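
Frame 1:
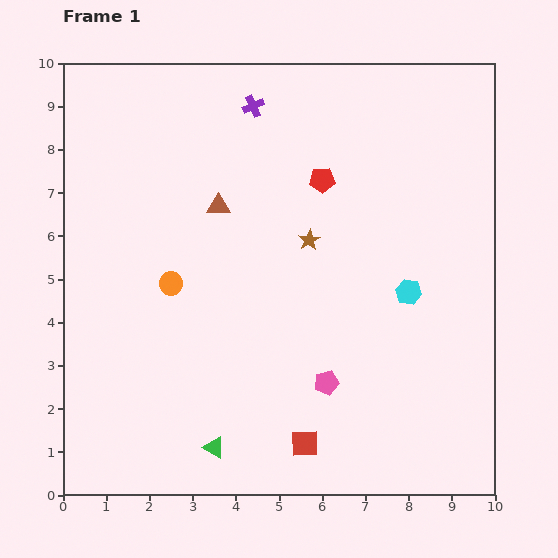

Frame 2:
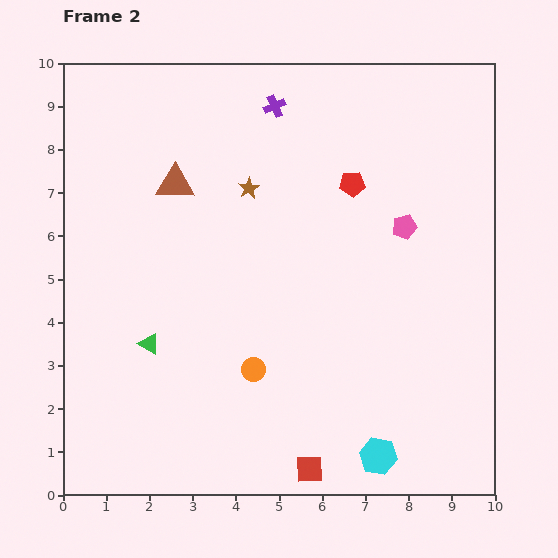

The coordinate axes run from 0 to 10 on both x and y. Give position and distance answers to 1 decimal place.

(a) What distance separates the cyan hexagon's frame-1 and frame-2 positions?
3.9

The cyan hexagon moved from (8.0, 4.7) to (7.3, 0.9), a distance of √(0.7² + 3.8²) ≈ 3.9.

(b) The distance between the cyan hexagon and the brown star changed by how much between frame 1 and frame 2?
+4.3

Distance in frame 1: 2.6. Distance in frame 2: 6.9.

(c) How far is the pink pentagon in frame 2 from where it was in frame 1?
4.0

The pink pentagon moved from (6.1, 2.6) to (7.9, 6.2), a distance of √(1.8² + 3.6²) ≈ 4.0.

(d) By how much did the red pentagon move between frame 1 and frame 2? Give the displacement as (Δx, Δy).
(0.7, -0.1)

The red pentagon was at (6.0, 7.3) in frame 1 and (6.7, 7.2) in frame 2.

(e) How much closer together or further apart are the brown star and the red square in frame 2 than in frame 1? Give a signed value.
+1.9

Distance in frame 1: 4.7. Distance in frame 2: 6.6.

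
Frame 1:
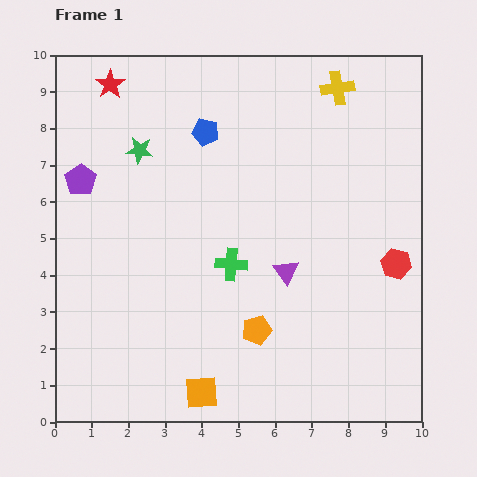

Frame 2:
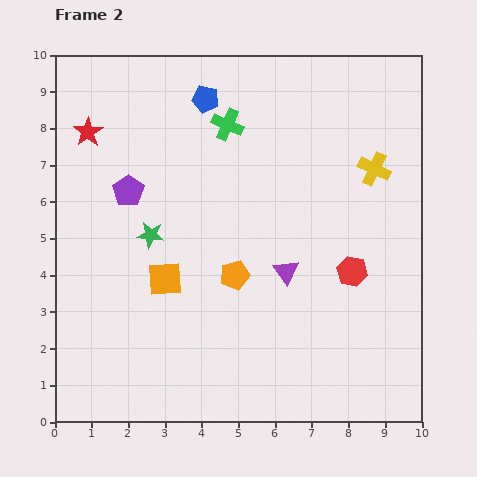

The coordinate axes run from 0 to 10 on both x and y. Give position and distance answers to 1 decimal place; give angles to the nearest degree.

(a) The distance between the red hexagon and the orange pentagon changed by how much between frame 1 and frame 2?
-1.0

Distance in frame 1: 4.2. Distance in frame 2: 3.2.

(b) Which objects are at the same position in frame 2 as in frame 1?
the purple triangle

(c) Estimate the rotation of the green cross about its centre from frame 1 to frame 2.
20° clockwise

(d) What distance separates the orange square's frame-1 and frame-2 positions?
3.3

The orange square moved from (4.0, 0.8) to (3.0, 3.9), a distance of √(1.0² + 3.1²) ≈ 3.3.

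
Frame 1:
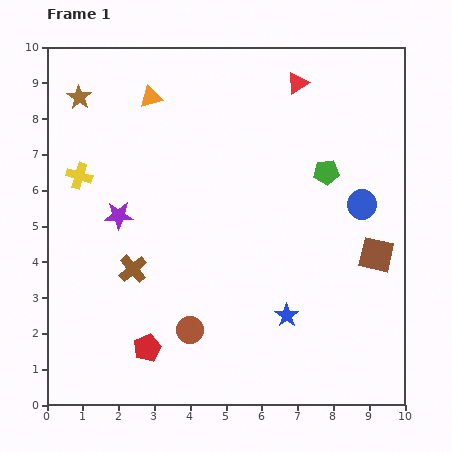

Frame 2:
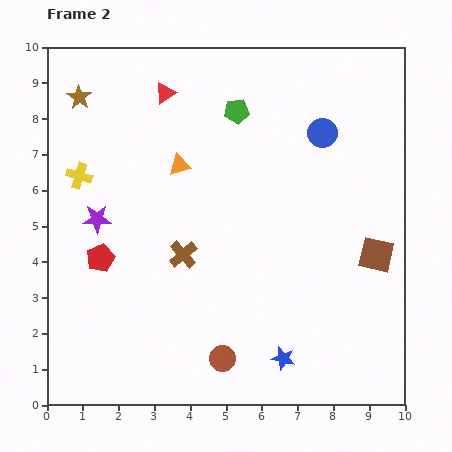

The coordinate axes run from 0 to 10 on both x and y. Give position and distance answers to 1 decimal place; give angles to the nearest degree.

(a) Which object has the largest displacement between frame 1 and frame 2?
the red triangle

(moved 3.7; next 3.0)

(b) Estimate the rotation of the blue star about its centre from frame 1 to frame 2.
23° counter-clockwise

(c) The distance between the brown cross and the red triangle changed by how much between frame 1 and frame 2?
-2.4

Distance in frame 1: 6.9. Distance in frame 2: 4.5.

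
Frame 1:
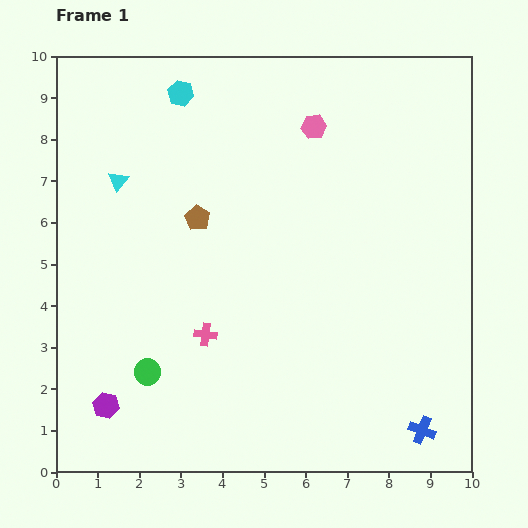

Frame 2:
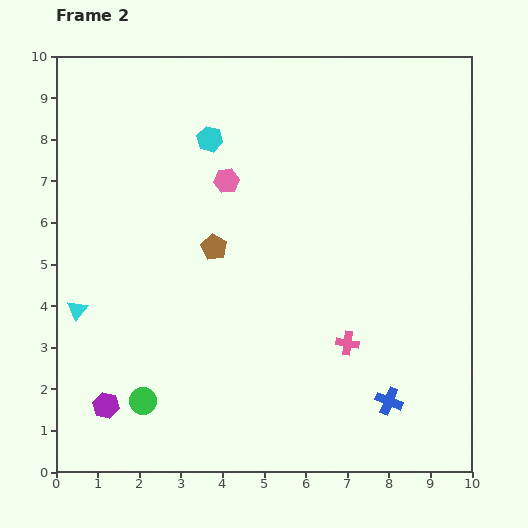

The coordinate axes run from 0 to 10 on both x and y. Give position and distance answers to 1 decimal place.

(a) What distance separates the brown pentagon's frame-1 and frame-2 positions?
0.8

The brown pentagon moved from (3.4, 6.1) to (3.8, 5.4), a distance of √(0.4² + 0.7²) ≈ 0.8.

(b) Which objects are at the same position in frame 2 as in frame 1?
the purple hexagon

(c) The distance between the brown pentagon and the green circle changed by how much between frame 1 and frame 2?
+0.2

Distance in frame 1: 3.9. Distance in frame 2: 4.1.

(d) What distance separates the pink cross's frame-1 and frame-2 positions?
3.4

The pink cross moved from (3.6, 3.3) to (7.0, 3.1), a distance of √(3.4² + 0.2²) ≈ 3.4.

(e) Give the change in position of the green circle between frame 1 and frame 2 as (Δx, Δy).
(-0.1, -0.7)

The green circle was at (2.2, 2.4) in frame 1 and (2.1, 1.7) in frame 2.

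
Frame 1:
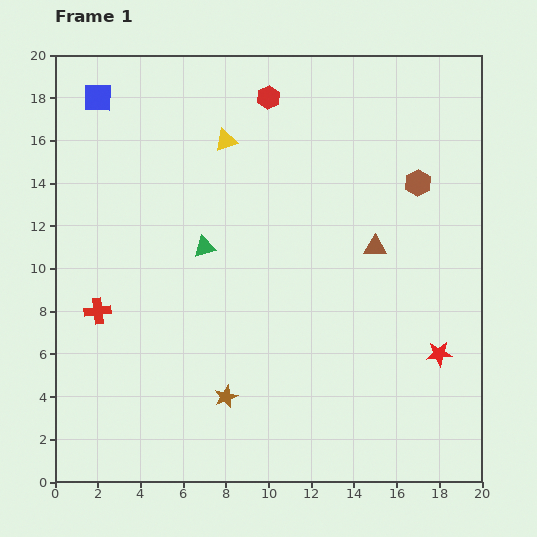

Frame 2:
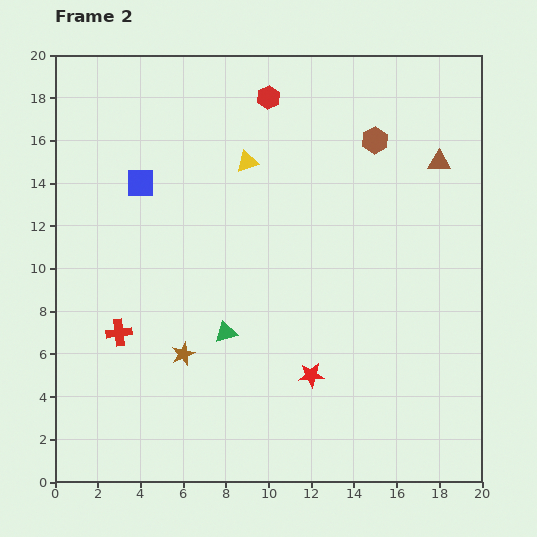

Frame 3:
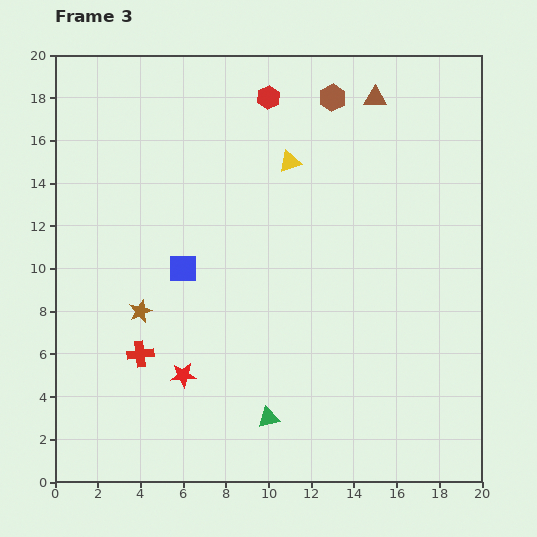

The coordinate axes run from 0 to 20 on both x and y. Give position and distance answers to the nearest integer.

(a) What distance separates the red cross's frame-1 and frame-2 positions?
1

The red cross moved from (2, 8) to (3, 7), a distance of √(1² + 1²) ≈ 1.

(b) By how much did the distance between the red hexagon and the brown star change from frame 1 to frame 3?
-2

Distance in frame 1: 14. Distance in frame 3: 12.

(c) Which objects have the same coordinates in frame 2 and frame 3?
the red hexagon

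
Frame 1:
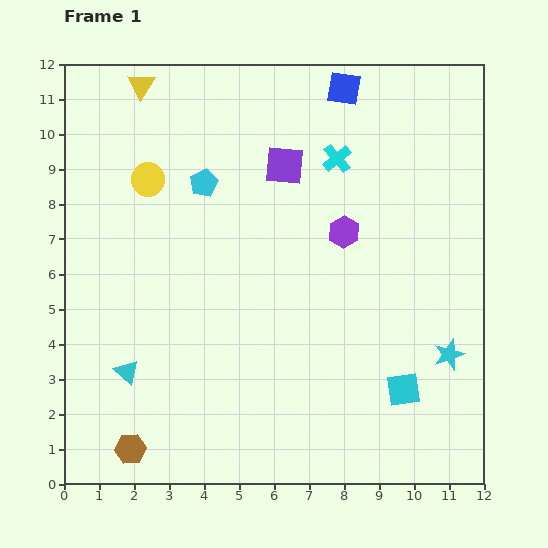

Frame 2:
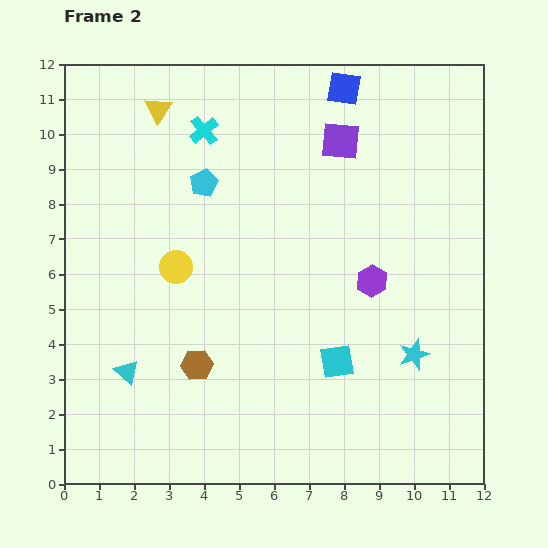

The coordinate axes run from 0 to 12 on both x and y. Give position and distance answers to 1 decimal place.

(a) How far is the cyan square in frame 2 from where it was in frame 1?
2.1

The cyan square moved from (9.7, 2.7) to (7.8, 3.5), a distance of √(1.9² + 0.8²) ≈ 2.1.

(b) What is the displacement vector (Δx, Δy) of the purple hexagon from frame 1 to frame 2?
(0.8, -1.4)

The purple hexagon was at (8.0, 7.2) in frame 1 and (8.8, 5.8) in frame 2.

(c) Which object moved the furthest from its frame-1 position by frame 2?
the cyan cross

(moved 3.9; next 3.1)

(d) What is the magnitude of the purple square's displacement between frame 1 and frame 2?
1.7

The purple square moved from (6.3, 9.1) to (7.9, 9.8), a distance of √(1.6² + 0.7²) ≈ 1.7.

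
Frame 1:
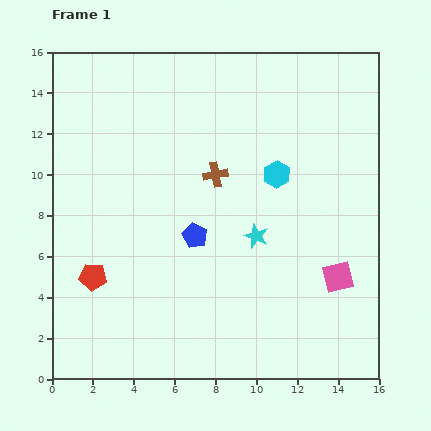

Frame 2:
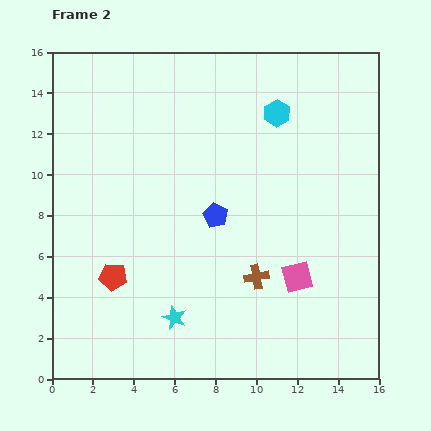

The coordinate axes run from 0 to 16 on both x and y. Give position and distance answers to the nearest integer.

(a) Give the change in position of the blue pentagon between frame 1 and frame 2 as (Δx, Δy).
(1, 1)

The blue pentagon was at (7, 7) in frame 1 and (8, 8) in frame 2.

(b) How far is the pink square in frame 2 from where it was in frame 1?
2

The pink square moved from (14, 5) to (12, 5), a distance of √(2² + 0²) ≈ 2.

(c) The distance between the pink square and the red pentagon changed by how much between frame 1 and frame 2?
-3

Distance in frame 1: 12. Distance in frame 2: 9.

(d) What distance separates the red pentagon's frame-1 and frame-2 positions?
1

The red pentagon moved from (2, 5) to (3, 5), a distance of √(1² + 0²) ≈ 1.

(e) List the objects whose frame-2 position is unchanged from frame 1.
none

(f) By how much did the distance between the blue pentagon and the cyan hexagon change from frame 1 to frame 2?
+1

Distance in frame 1: 5. Distance in frame 2: 6.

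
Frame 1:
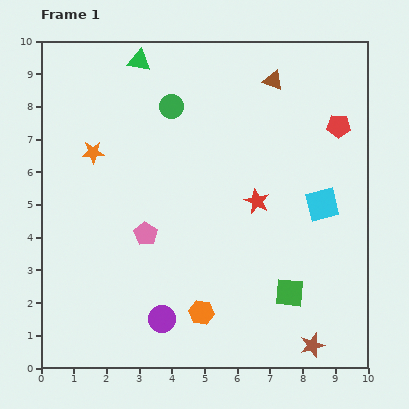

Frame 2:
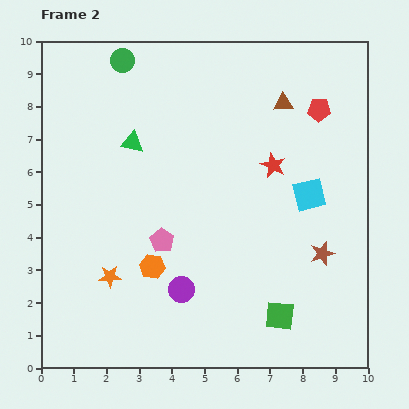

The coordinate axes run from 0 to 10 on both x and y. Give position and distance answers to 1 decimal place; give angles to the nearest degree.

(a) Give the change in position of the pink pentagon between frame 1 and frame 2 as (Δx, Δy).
(0.5, -0.2)

The pink pentagon was at (3.2, 4.1) in frame 1 and (3.7, 3.9) in frame 2.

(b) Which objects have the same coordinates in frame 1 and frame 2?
none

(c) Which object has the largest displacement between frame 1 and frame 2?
the orange star

(moved 3.8; next 2.8)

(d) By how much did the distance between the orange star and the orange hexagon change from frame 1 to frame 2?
-4.6

Distance in frame 1: 5.9. Distance in frame 2: 1.3.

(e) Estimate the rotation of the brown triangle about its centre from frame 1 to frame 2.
26° counter-clockwise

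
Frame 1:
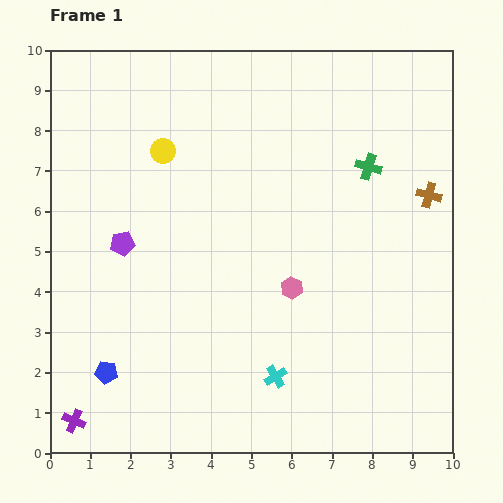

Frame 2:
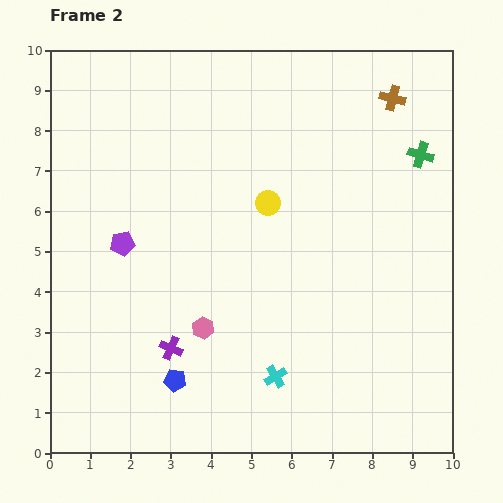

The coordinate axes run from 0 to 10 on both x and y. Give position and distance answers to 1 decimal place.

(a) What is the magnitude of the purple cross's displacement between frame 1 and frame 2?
3.0

The purple cross moved from (0.6, 0.8) to (3.0, 2.6), a distance of √(2.4² + 1.8²) ≈ 3.0.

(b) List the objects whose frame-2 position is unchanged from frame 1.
the purple pentagon, the cyan cross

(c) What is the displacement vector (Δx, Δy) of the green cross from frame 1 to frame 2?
(1.3, 0.3)

The green cross was at (7.9, 7.1) in frame 1 and (9.2, 7.4) in frame 2.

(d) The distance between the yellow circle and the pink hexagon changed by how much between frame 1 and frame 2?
-1.2

Distance in frame 1: 4.7. Distance in frame 2: 3.5.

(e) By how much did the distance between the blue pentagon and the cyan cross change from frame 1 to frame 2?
-1.7

Distance in frame 1: 4.2. Distance in frame 2: 2.5.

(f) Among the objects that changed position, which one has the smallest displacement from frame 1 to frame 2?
the green cross

(moved 1.3)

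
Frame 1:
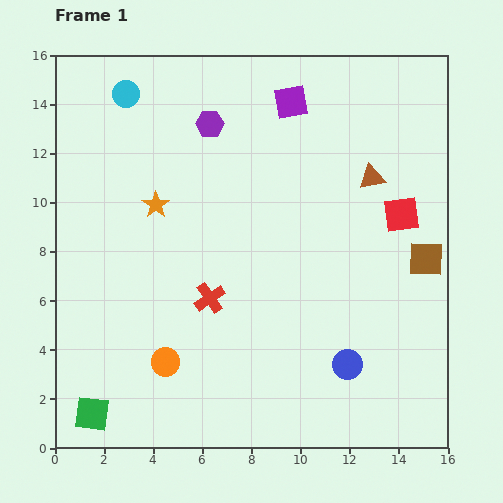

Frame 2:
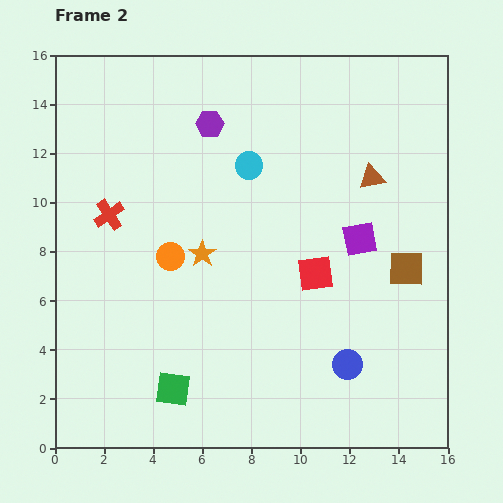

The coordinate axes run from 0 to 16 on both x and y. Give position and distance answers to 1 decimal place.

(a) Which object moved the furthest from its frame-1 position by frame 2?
the purple square

(moved 6.3; next 5.8)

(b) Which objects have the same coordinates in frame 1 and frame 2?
the purple hexagon, the brown triangle, the blue circle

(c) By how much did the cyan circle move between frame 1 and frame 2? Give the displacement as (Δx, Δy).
(5.0, -2.9)

The cyan circle was at (2.9, 14.4) in frame 1 and (7.9, 11.5) in frame 2.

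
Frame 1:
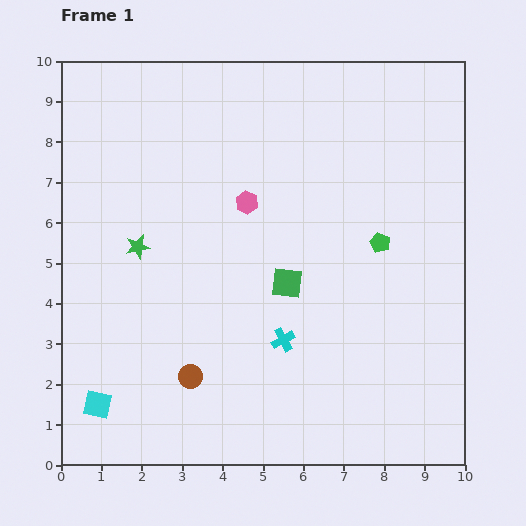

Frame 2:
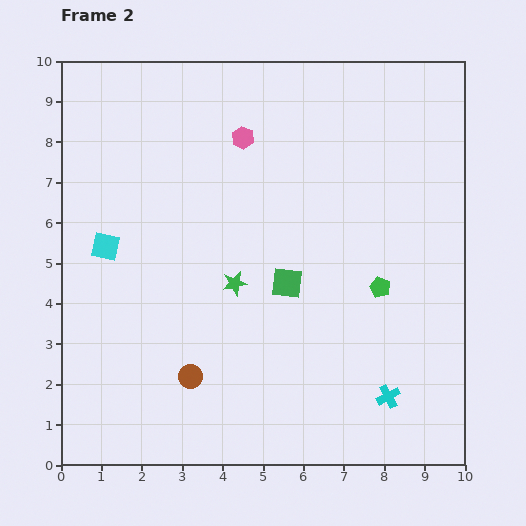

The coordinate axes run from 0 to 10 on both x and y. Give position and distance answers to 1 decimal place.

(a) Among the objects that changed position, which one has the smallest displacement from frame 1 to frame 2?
the green pentagon

(moved 1.1)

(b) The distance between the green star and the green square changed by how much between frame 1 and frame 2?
-2.5

Distance in frame 1: 3.8. Distance in frame 2: 1.3.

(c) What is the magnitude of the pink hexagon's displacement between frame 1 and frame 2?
1.6

The pink hexagon moved from (4.6, 6.5) to (4.5, 8.1), a distance of √(0.1² + 1.6²) ≈ 1.6.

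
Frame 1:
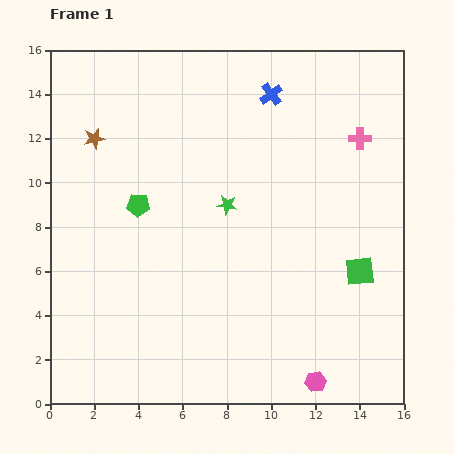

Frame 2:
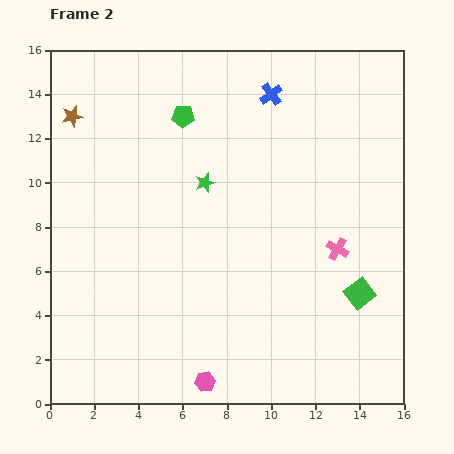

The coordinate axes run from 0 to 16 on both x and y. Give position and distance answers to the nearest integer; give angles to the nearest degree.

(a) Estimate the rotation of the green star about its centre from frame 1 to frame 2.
26° counter-clockwise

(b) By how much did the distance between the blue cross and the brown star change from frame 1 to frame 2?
+1

Distance in frame 1: 8. Distance in frame 2: 9.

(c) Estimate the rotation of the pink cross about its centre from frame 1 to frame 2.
30° clockwise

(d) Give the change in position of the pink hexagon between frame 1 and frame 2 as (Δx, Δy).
(-5, 0)

The pink hexagon was at (12, 1) in frame 1 and (7, 1) in frame 2.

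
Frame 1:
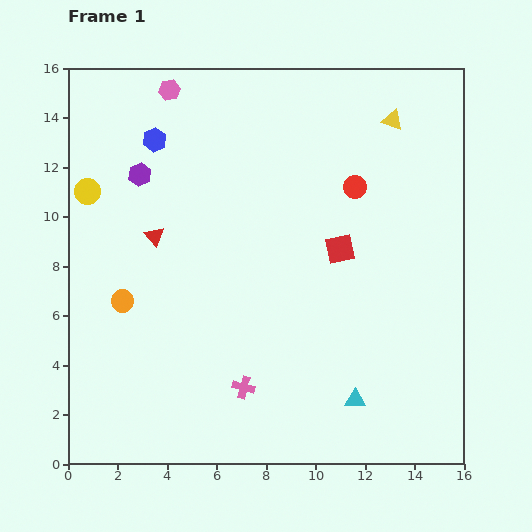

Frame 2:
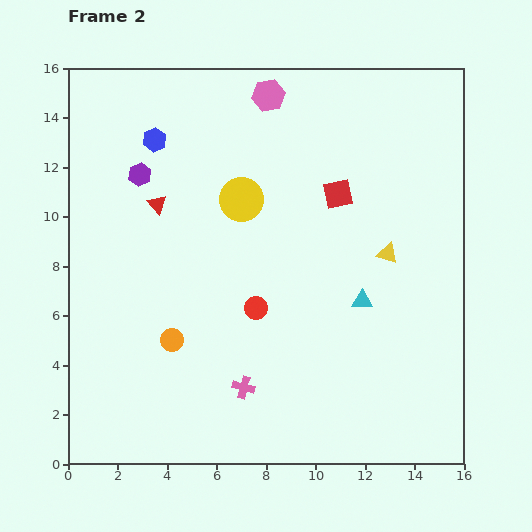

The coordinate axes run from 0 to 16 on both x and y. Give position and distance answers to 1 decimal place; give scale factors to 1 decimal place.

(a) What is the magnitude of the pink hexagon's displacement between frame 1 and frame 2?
4.0

The pink hexagon moved from (4.1, 15.1) to (8.1, 14.9), a distance of √(4.0² + 0.2²) ≈ 4.0.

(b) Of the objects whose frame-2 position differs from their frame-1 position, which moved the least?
the red triangle

(moved 1.3)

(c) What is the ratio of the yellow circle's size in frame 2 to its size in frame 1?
1.7×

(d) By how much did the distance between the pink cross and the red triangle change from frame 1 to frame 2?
+1.1

Distance in frame 1: 7.1. Distance in frame 2: 8.2.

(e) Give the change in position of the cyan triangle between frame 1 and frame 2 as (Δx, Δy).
(0.3, 4.0)

The cyan triangle was at (11.6, 2.6) in frame 1 and (11.9, 6.6) in frame 2.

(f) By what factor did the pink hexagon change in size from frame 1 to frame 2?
1.6×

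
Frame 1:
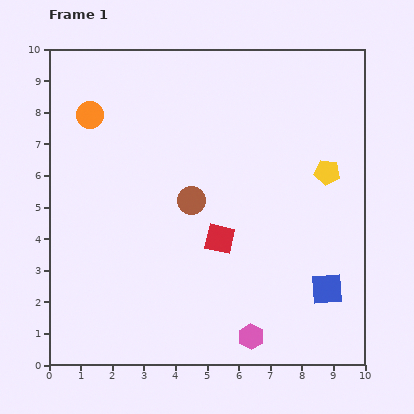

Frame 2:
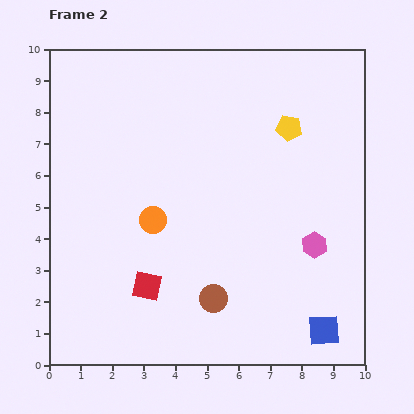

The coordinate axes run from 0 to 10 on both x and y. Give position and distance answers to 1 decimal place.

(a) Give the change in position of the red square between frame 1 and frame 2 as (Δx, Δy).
(-2.3, -1.5)

The red square was at (5.4, 4.0) in frame 1 and (3.1, 2.5) in frame 2.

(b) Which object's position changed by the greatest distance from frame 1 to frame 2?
the orange circle

(moved 3.9; next 3.5)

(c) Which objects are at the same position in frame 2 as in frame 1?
none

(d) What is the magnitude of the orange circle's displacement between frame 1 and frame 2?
3.9

The orange circle moved from (1.3, 7.9) to (3.3, 4.6), a distance of √(2.0² + 3.3²) ≈ 3.9.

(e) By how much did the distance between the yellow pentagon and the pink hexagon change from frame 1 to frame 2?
-1.9

Distance in frame 1: 5.7. Distance in frame 2: 3.8.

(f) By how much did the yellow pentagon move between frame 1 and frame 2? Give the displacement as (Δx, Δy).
(-1.2, 1.4)

The yellow pentagon was at (8.8, 6.1) in frame 1 and (7.6, 7.5) in frame 2.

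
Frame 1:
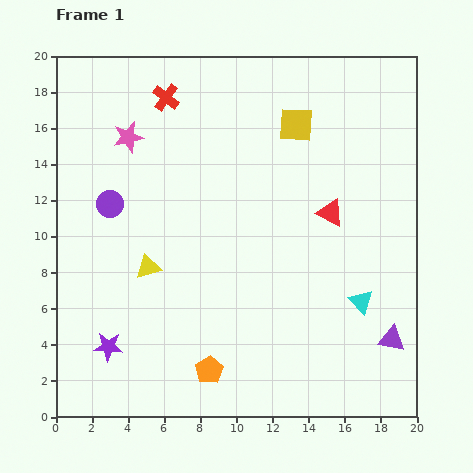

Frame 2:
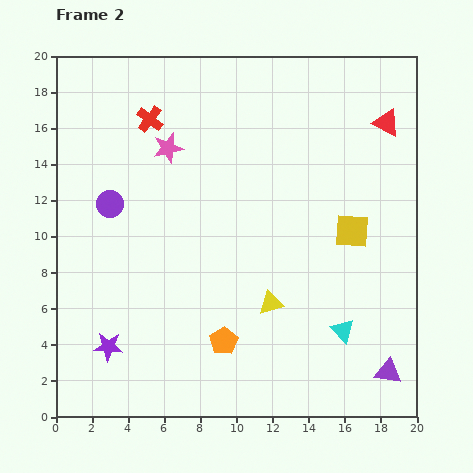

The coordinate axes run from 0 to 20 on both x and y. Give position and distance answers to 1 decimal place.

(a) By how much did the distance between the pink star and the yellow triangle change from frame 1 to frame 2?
+3.0

Distance in frame 1: 7.3. Distance in frame 2: 10.3.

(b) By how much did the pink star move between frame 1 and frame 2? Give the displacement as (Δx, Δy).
(2.2, -0.6)

The pink star was at (4.0, 15.5) in frame 1 and (6.2, 14.9) in frame 2.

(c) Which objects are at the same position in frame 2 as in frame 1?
the purple star, the purple circle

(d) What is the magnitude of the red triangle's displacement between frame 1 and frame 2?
5.9

The red triangle moved from (15.2, 11.3) to (18.3, 16.3), a distance of √(3.1² + 5.0²) ≈ 5.9.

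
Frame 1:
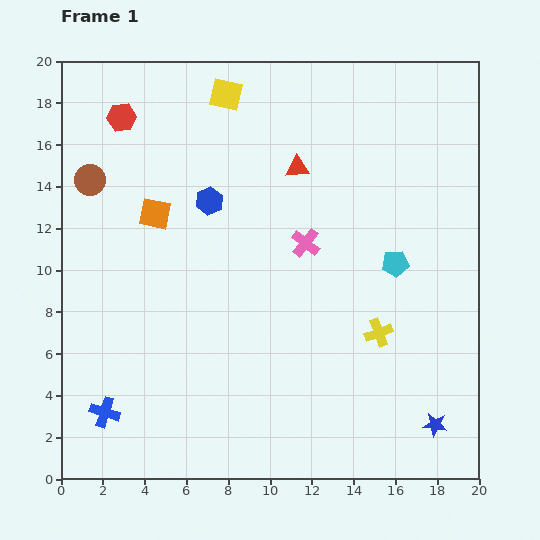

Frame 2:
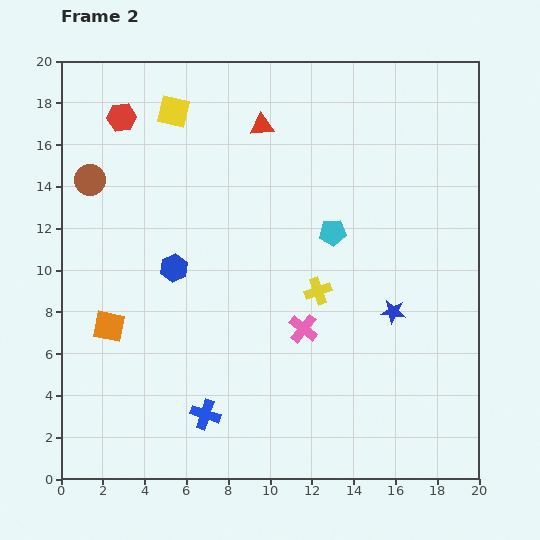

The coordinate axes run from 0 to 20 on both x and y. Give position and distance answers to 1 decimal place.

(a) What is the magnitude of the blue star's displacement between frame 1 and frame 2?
5.8

The blue star moved from (17.9, 2.6) to (15.9, 8.0), a distance of √(2.0² + 5.4²) ≈ 5.8.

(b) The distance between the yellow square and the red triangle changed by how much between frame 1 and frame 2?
-0.6

Distance in frame 1: 4.9. Distance in frame 2: 4.3.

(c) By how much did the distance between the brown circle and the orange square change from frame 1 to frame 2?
+3.6

Distance in frame 1: 3.5. Distance in frame 2: 7.1.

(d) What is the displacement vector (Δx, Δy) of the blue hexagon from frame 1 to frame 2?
(-1.7, -3.2)

The blue hexagon was at (7.1, 13.3) in frame 1 and (5.4, 10.1) in frame 2.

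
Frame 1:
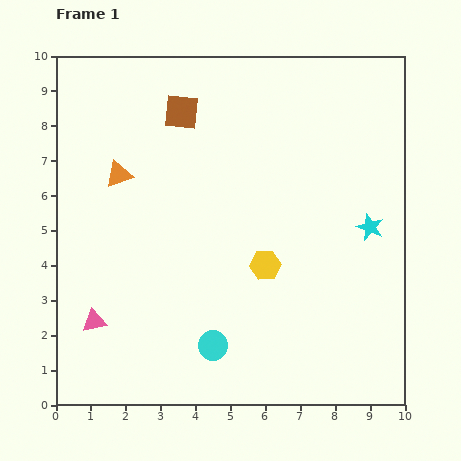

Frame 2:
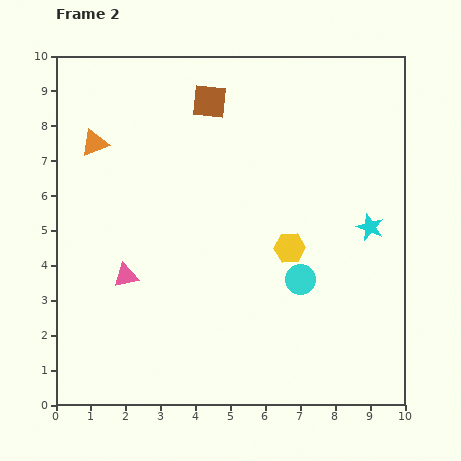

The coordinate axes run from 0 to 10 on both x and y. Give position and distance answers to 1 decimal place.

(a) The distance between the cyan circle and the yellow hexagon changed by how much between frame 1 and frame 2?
-1.8

Distance in frame 1: 2.7. Distance in frame 2: 0.9.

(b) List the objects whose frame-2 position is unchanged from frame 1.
the cyan star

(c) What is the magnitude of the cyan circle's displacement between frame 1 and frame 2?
3.1

The cyan circle moved from (4.5, 1.7) to (7.0, 3.6), a distance of √(2.5² + 1.9²) ≈ 3.1.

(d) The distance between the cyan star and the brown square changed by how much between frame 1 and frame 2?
-0.5

Distance in frame 1: 6.3. Distance in frame 2: 5.8.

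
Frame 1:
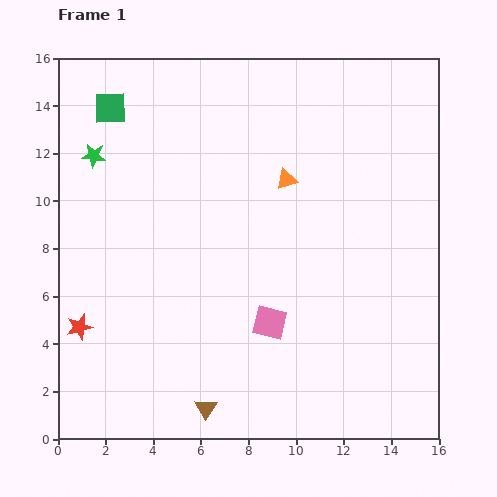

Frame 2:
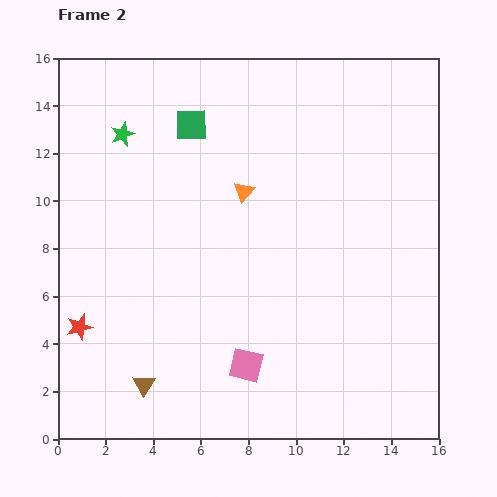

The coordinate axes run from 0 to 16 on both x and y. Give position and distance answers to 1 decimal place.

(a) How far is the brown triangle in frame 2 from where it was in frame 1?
2.8

The brown triangle moved from (6.2, 1.3) to (3.6, 2.3), a distance of √(2.6² + 1.0²) ≈ 2.8.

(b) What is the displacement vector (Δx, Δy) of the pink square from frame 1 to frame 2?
(-1.0, -1.8)

The pink square was at (8.9, 4.9) in frame 1 and (7.9, 3.1) in frame 2.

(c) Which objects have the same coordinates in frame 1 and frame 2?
the red star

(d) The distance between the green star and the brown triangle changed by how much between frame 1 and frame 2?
-1.1

Distance in frame 1: 11.6. Distance in frame 2: 10.5.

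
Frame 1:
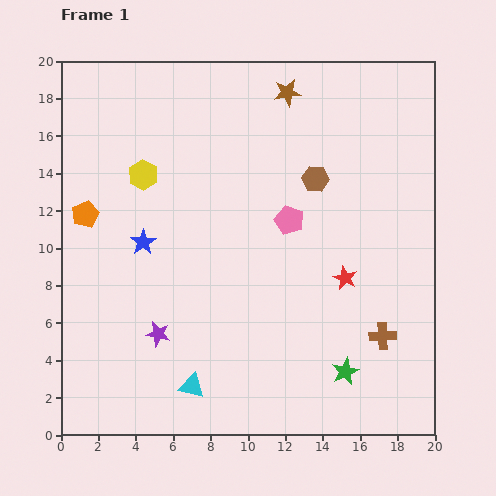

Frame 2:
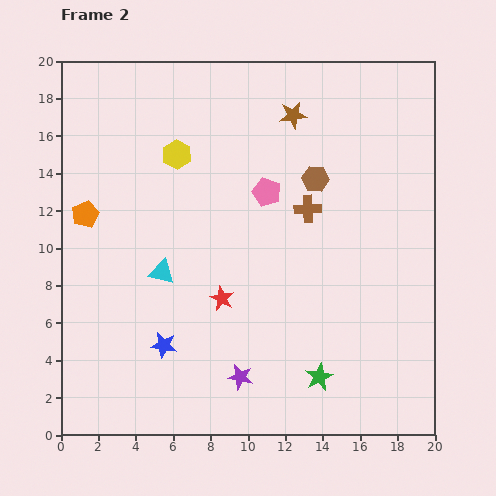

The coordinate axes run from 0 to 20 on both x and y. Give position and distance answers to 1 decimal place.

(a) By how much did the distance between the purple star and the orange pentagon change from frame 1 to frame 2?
+4.5

Distance in frame 1: 7.5. Distance in frame 2: 12.0.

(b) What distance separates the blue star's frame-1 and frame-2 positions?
5.6

The blue star moved from (4.4, 10.3) to (5.5, 4.8), a distance of √(1.1² + 5.5²) ≈ 5.6.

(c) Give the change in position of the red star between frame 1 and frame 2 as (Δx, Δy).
(-6.6, -1.1)

The red star was at (15.2, 8.4) in frame 1 and (8.6, 7.3) in frame 2.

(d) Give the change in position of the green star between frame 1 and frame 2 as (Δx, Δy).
(-1.4, -0.3)

The green star was at (15.2, 3.4) in frame 1 and (13.8, 3.1) in frame 2.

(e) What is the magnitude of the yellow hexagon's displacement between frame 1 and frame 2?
2.1

The yellow hexagon moved from (4.4, 13.9) to (6.2, 15.0), a distance of √(1.8² + 1.1²) ≈ 2.1.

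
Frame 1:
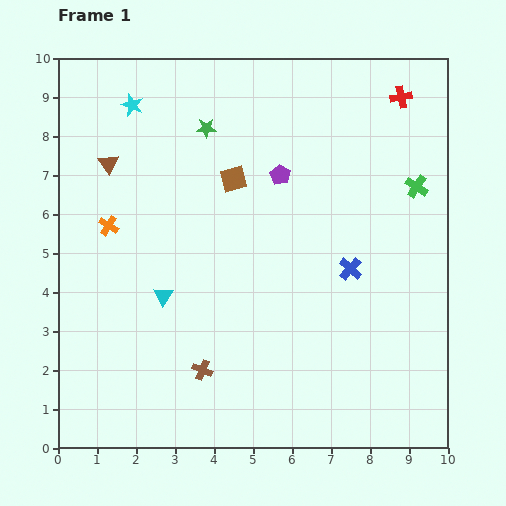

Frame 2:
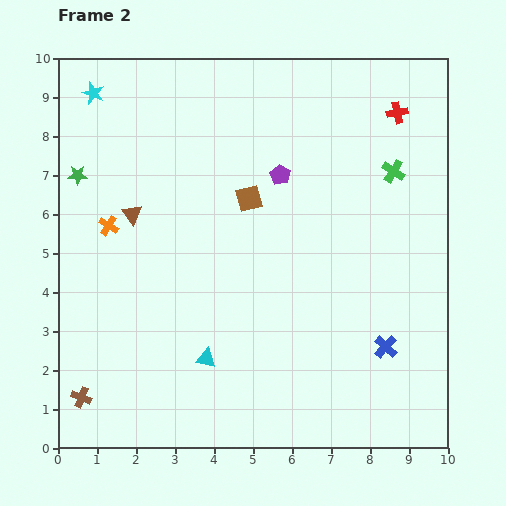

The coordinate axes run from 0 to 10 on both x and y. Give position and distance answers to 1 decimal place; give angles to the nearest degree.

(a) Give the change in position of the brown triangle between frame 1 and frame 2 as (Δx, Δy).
(0.6, -1.3)

The brown triangle was at (1.3, 7.3) in frame 1 and (1.9, 6.0) in frame 2.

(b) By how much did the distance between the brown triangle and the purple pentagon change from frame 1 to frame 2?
-0.5

Distance in frame 1: 4.4. Distance in frame 2: 3.9.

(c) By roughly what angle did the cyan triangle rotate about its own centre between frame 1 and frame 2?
53° counter-clockwise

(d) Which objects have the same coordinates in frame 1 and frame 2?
the purple pentagon, the orange cross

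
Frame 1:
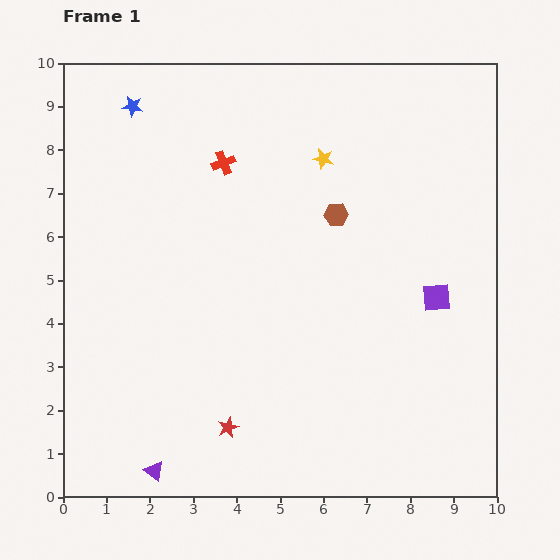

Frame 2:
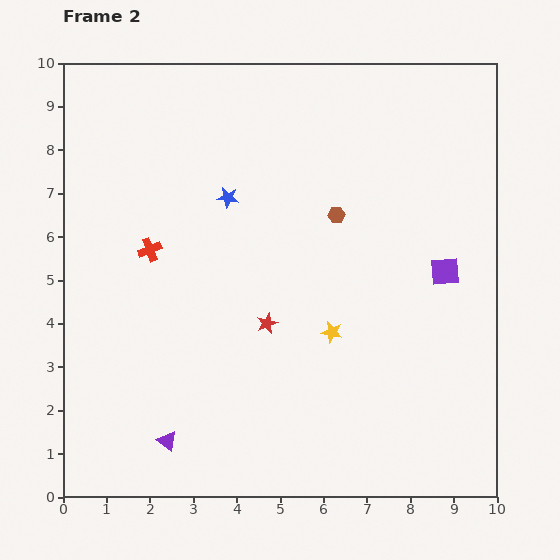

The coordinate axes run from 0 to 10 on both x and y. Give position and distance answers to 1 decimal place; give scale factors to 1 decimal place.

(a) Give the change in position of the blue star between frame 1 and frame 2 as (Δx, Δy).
(2.2, -2.1)

The blue star was at (1.6, 9.0) in frame 1 and (3.8, 6.9) in frame 2.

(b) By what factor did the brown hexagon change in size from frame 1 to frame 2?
0.7×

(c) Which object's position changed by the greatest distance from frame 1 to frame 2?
the yellow star

(moved 4.0; next 3.0)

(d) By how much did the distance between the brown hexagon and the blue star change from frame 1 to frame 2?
-2.8

Distance in frame 1: 5.3. Distance in frame 2: 2.5.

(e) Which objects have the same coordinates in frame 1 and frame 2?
the brown hexagon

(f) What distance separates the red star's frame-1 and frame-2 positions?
2.6

The red star moved from (3.8, 1.6) to (4.7, 4.0), a distance of √(0.9² + 2.4²) ≈ 2.6.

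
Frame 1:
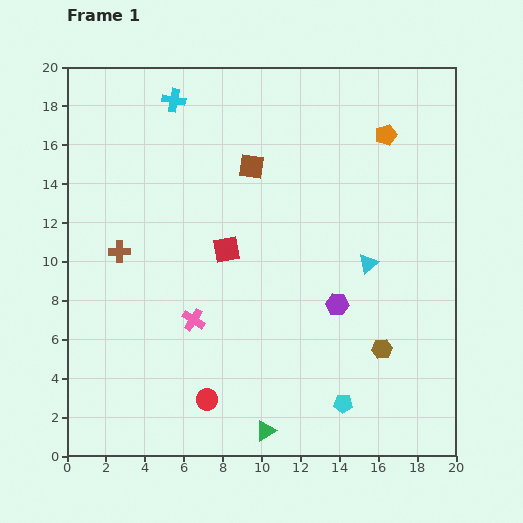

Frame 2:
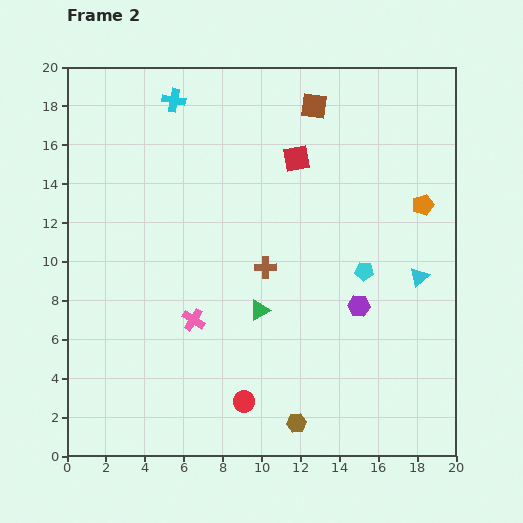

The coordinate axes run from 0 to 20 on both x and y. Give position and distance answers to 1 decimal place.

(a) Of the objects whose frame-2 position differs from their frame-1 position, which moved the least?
the purple hexagon

(moved 1.1)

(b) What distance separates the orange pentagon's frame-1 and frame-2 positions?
4.1

The orange pentagon moved from (16.4, 16.5) to (18.3, 12.9), a distance of √(1.9² + 3.6²) ≈ 4.1.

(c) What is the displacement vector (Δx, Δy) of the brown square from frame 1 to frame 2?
(3.2, 3.1)

The brown square was at (9.5, 14.9) in frame 1 and (12.7, 18.0) in frame 2.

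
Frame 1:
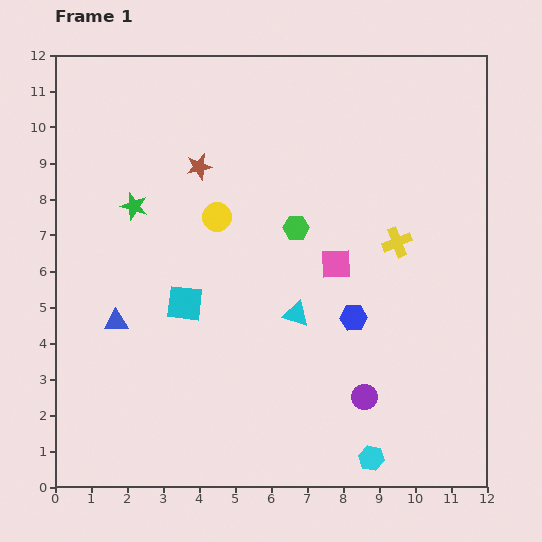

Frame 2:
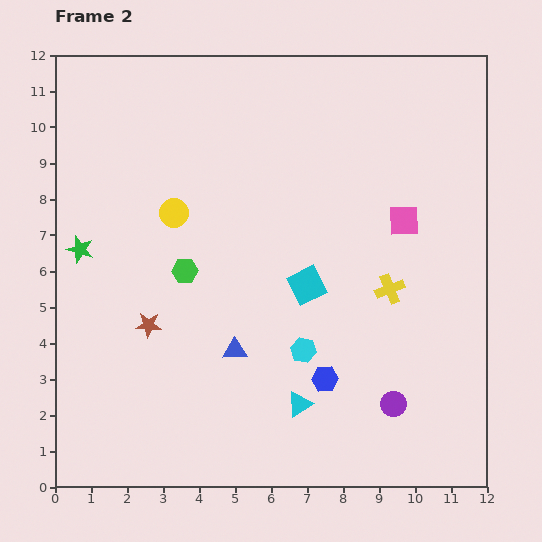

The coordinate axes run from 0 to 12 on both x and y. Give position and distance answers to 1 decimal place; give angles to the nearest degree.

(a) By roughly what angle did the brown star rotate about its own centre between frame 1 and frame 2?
16° clockwise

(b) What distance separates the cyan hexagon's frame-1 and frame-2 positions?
3.6

The cyan hexagon moved from (8.8, 0.8) to (6.9, 3.8), a distance of √(1.9² + 3.0²) ≈ 3.6.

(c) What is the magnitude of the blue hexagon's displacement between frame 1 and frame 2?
1.9

The blue hexagon moved from (8.3, 4.7) to (7.5, 3.0), a distance of √(0.8² + 1.7²) ≈ 1.9.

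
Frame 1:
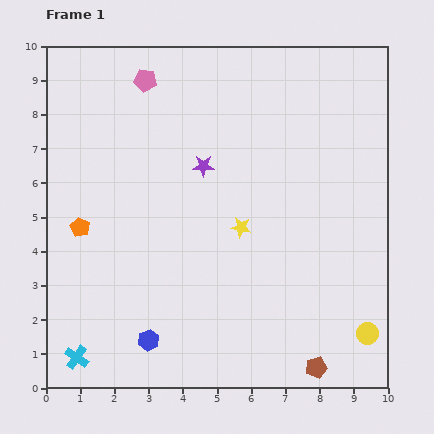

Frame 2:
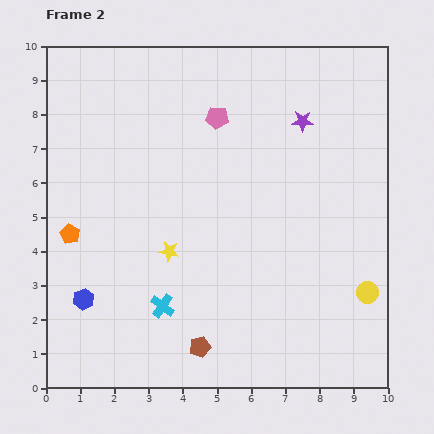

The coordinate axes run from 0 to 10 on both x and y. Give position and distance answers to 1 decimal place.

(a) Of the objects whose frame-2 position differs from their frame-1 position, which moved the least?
the orange pentagon

(moved 0.4)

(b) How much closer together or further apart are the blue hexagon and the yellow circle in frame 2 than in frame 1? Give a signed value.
+1.9

Distance in frame 1: 6.4. Distance in frame 2: 8.3.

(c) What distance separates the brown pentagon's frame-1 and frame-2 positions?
3.5

The brown pentagon moved from (7.9, 0.6) to (4.5, 1.2), a distance of √(3.4² + 0.6²) ≈ 3.5.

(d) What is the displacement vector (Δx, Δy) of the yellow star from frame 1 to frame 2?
(-2.1, -0.7)

The yellow star was at (5.7, 4.7) in frame 1 and (3.6, 4.0) in frame 2.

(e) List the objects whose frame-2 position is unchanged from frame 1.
none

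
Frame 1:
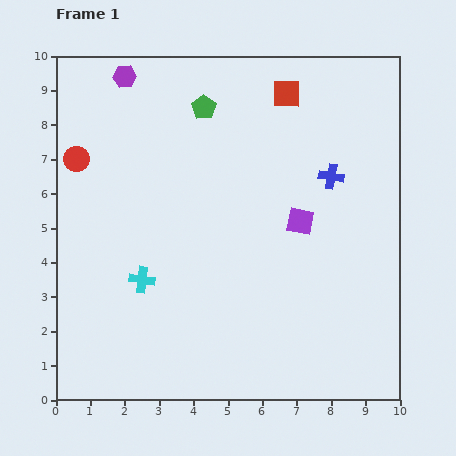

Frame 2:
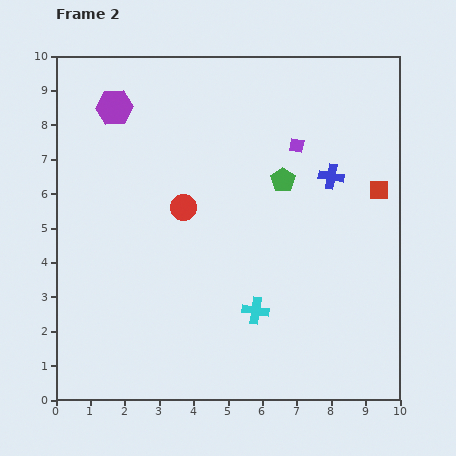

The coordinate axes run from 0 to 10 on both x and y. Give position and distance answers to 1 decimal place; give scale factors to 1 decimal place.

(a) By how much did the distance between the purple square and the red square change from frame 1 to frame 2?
-1.0

Distance in frame 1: 3.7. Distance in frame 2: 2.7.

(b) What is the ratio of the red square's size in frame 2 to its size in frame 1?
0.7×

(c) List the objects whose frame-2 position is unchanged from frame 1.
the blue cross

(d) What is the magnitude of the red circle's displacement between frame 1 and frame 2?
3.4

The red circle moved from (0.6, 7.0) to (3.7, 5.6), a distance of √(3.1² + 1.4²) ≈ 3.4.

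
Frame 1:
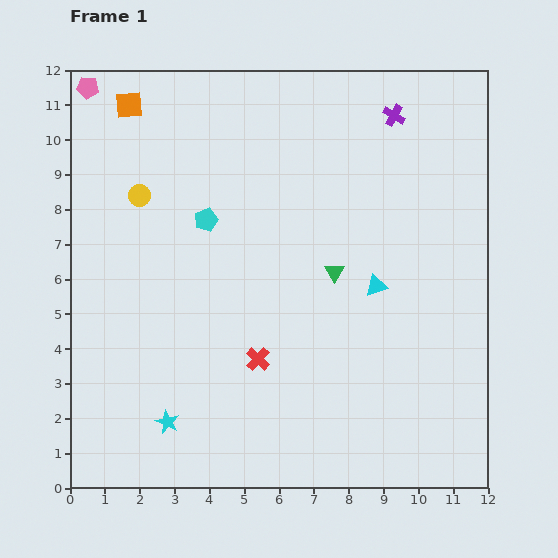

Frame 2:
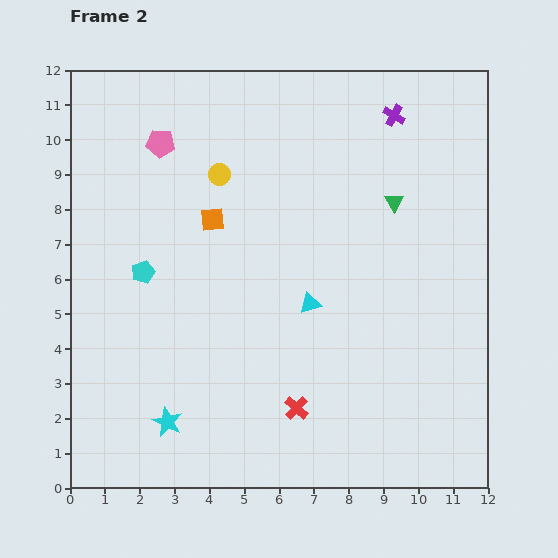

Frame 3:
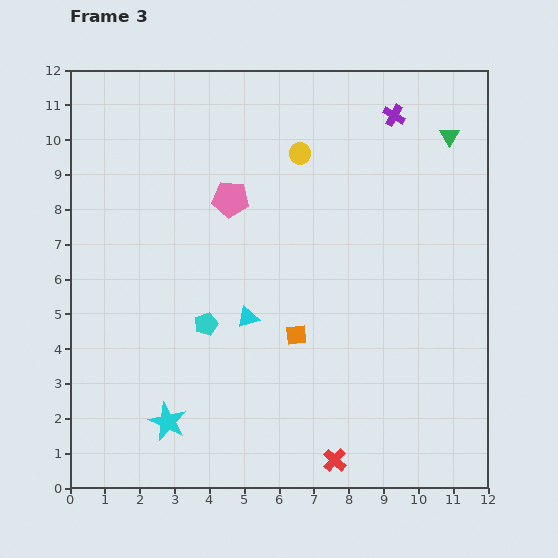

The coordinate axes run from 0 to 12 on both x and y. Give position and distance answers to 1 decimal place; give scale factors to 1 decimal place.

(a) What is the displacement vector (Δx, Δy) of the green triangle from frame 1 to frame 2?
(1.7, 2.0)

The green triangle was at (7.6, 6.2) in frame 1 and (9.3, 8.2) in frame 2.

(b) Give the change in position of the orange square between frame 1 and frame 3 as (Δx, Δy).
(4.8, -6.6)

The orange square was at (1.7, 11.0) in frame 1 and (6.5, 4.4) in frame 3.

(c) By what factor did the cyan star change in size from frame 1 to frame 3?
1.6×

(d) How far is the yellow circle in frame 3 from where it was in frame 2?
2.4

The yellow circle moved from (4.3, 9.0) to (6.6, 9.6), a distance of √(2.3² + 0.6²) ≈ 2.4.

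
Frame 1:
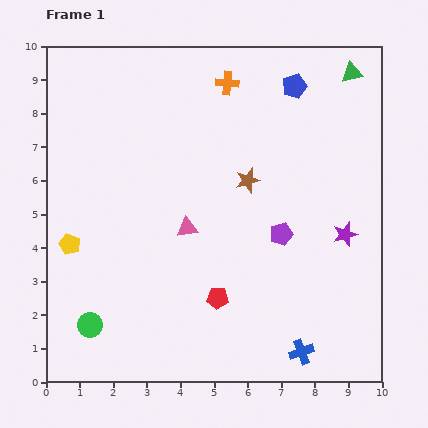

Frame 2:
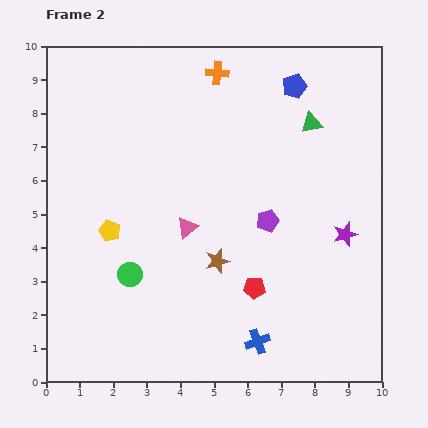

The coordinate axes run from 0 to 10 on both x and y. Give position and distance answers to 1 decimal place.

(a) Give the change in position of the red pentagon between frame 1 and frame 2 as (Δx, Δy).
(1.1, 0.3)

The red pentagon was at (5.1, 2.5) in frame 1 and (6.2, 2.8) in frame 2.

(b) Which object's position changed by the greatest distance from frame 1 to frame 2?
the brown star

(moved 2.6; next 1.9)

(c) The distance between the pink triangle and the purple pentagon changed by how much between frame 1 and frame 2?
-0.4

Distance in frame 1: 2.8. Distance in frame 2: 2.4.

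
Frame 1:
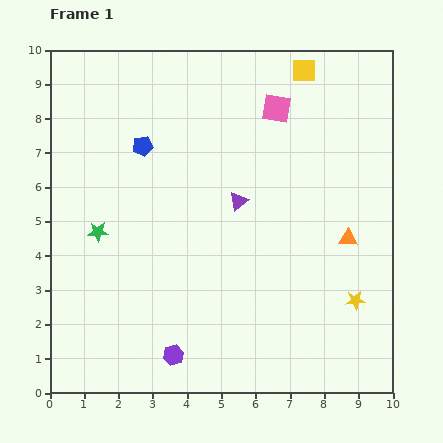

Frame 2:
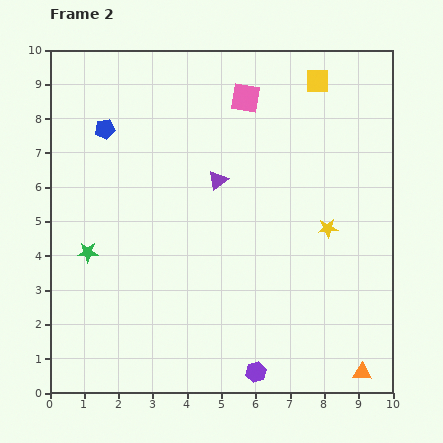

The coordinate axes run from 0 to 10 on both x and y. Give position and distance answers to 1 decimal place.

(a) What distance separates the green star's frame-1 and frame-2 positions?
0.7

The green star moved from (1.4, 4.7) to (1.1, 4.1), a distance of √(0.3² + 0.6²) ≈ 0.7.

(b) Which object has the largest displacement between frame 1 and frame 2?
the orange triangle

(moved 3.9; next 2.5)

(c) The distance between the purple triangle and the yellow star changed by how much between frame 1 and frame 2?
-1.0

Distance in frame 1: 4.5. Distance in frame 2: 3.5.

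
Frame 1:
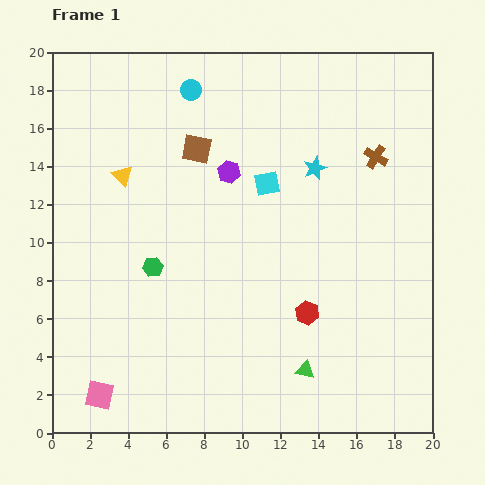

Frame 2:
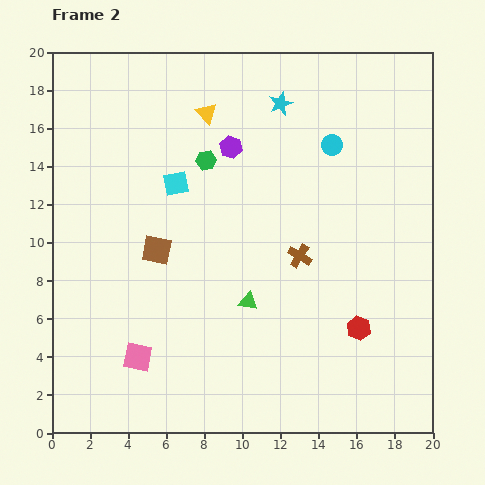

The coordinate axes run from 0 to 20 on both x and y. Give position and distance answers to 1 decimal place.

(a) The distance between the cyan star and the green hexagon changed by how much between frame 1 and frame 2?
-5.1

Distance in frame 1: 10.0. Distance in frame 2: 4.9.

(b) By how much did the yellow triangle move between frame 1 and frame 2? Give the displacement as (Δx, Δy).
(4.4, 3.3)

The yellow triangle was at (3.7, 13.5) in frame 1 and (8.1, 16.8) in frame 2.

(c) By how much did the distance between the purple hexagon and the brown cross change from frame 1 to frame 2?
-1.0

Distance in frame 1: 7.7. Distance in frame 2: 6.7.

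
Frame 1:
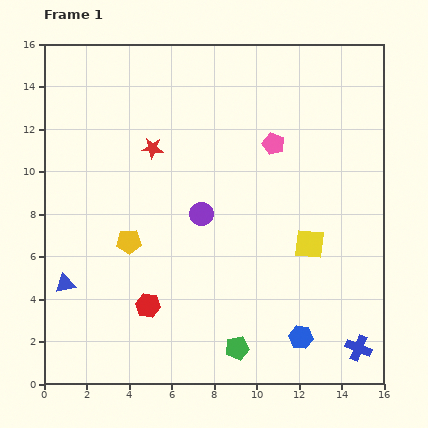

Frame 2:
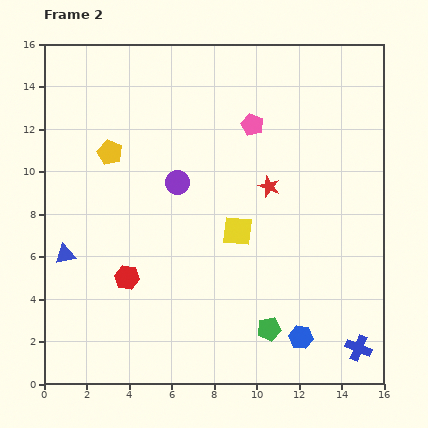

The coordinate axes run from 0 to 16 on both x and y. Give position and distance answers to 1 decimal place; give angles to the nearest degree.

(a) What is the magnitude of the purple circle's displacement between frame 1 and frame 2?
1.9

The purple circle moved from (7.4, 8.0) to (6.3, 9.5), a distance of √(1.1² + 1.5²) ≈ 1.9.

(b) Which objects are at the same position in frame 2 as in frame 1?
the blue hexagon, the blue cross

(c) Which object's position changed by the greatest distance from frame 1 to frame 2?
the red star

(moved 5.8; next 4.3)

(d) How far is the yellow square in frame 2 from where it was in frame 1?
3.5

The yellow square moved from (12.5, 6.6) to (9.1, 7.2), a distance of √(3.4² + 0.6²) ≈ 3.5.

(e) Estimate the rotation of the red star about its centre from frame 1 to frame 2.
17° clockwise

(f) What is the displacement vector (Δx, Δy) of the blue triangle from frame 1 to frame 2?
(0.0, 1.4)

The blue triangle was at (1.0, 4.7) in frame 1 and (1.0, 6.1) in frame 2.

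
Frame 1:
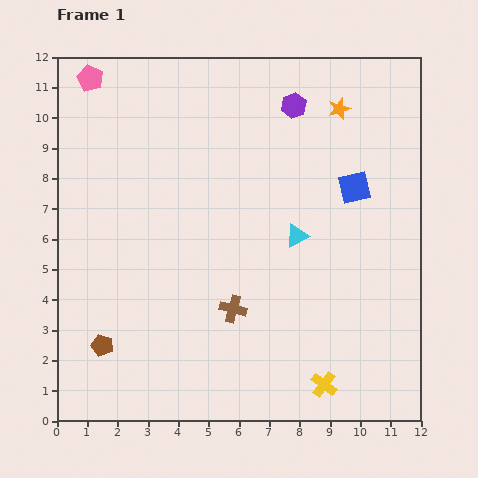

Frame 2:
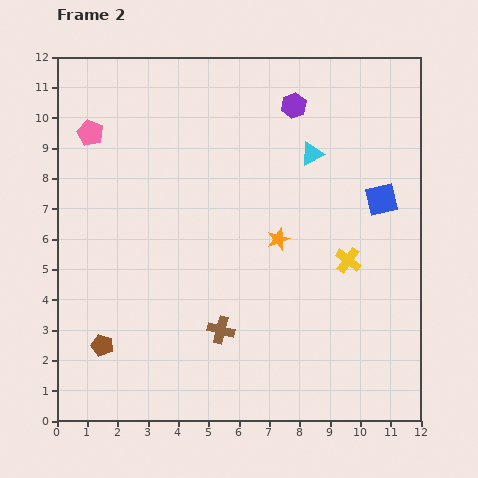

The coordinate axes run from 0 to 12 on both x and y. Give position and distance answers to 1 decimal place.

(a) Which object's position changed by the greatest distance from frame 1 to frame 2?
the orange star

(moved 4.7; next 4.2)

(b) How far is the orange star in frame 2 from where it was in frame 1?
4.7

The orange star moved from (9.3, 10.3) to (7.3, 6.0), a distance of √(2.0² + 4.3²) ≈ 4.7.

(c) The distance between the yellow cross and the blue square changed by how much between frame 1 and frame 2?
-4.3

Distance in frame 1: 6.6. Distance in frame 2: 2.3.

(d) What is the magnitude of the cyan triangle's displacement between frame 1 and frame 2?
2.7

The cyan triangle moved from (7.9, 6.1) to (8.4, 8.8), a distance of √(0.5² + 2.7²) ≈ 2.7.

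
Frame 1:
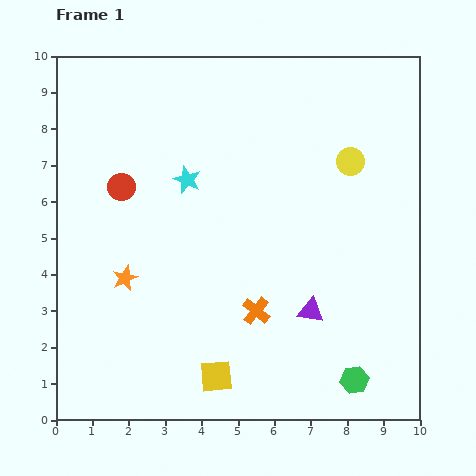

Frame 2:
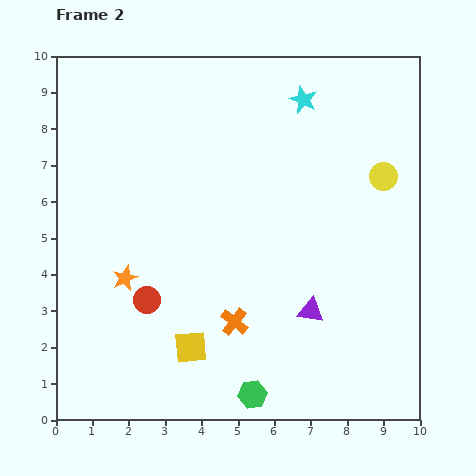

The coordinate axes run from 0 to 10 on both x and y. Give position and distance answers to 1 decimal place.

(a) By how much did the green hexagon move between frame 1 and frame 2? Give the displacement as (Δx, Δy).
(-2.8, -0.4)

The green hexagon was at (8.2, 1.1) in frame 1 and (5.4, 0.7) in frame 2.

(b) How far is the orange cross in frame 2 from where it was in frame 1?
0.7

The orange cross moved from (5.5, 3.0) to (4.9, 2.7), a distance of √(0.6² + 0.3²) ≈ 0.7.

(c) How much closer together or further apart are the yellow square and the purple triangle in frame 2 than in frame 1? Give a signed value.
+0.2

Distance in frame 1: 3.2. Distance in frame 2: 3.4.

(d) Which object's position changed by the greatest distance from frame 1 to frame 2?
the cyan star

(moved 3.9; next 3.2)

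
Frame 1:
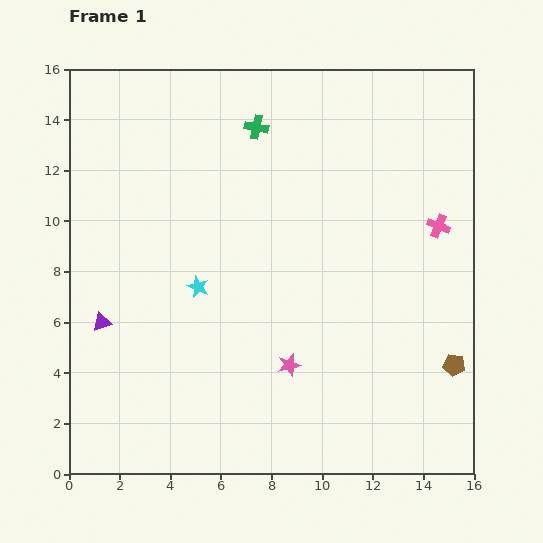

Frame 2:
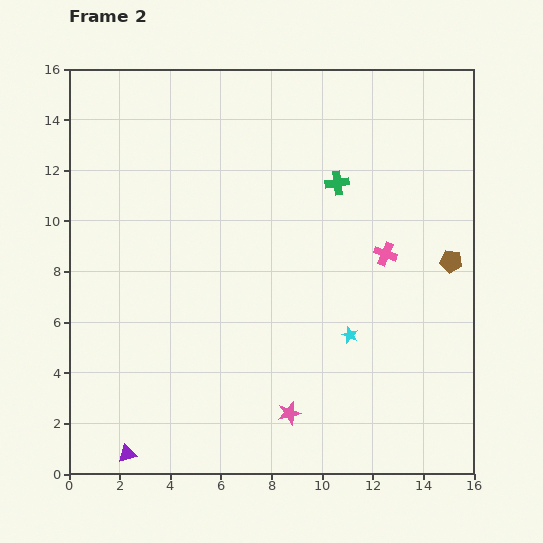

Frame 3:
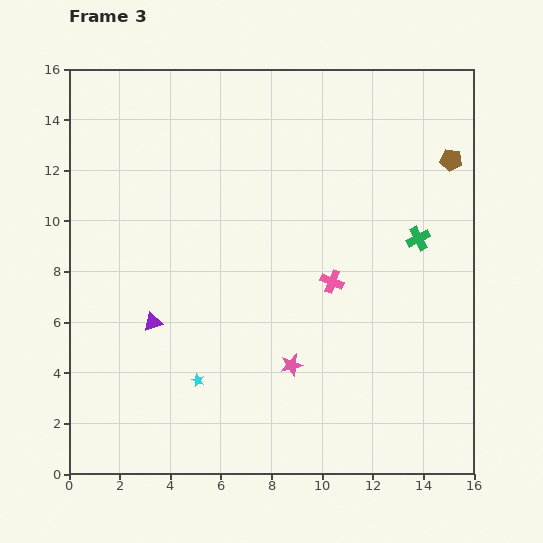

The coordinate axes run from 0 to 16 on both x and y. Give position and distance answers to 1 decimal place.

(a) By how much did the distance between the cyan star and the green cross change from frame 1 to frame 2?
-0.7

Distance in frame 1: 6.7. Distance in frame 2: 6.0.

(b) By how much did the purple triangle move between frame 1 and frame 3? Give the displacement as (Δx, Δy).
(2.0, 0.0)

The purple triangle was at (1.3, 6.0) in frame 1 and (3.3, 6.0) in frame 3.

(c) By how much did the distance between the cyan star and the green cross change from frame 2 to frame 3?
+4.3

Distance in frame 2: 6.0. Distance in frame 3: 10.3.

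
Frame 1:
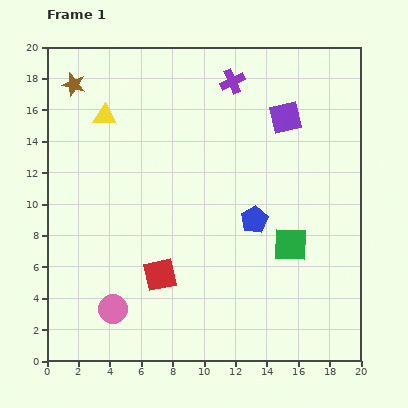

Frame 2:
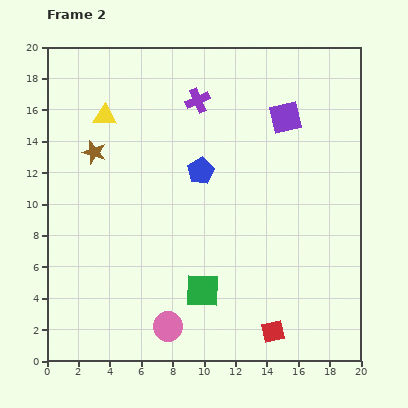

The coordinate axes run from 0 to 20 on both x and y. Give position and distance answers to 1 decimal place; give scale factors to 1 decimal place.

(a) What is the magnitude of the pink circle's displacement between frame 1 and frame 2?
3.7

The pink circle moved from (4.2, 3.3) to (7.7, 2.2), a distance of √(3.5² + 1.1²) ≈ 3.7.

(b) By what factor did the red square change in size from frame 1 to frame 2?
0.7×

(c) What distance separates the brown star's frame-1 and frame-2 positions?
4.5

The brown star moved from (1.7, 17.6) to (3.0, 13.3), a distance of √(1.3² + 4.3²) ≈ 4.5.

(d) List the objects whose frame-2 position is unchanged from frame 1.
the purple square, the yellow triangle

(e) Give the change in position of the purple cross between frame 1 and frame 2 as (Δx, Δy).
(-2.2, -1.2)

The purple cross was at (11.8, 17.8) in frame 1 and (9.6, 16.6) in frame 2.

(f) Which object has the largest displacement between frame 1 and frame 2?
the red square

(moved 8.0; next 6.3)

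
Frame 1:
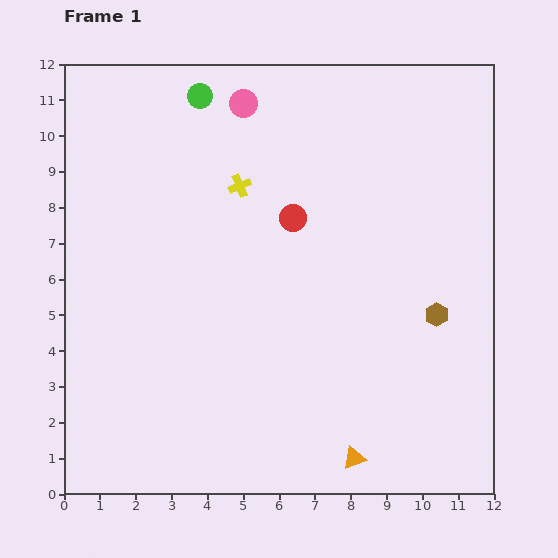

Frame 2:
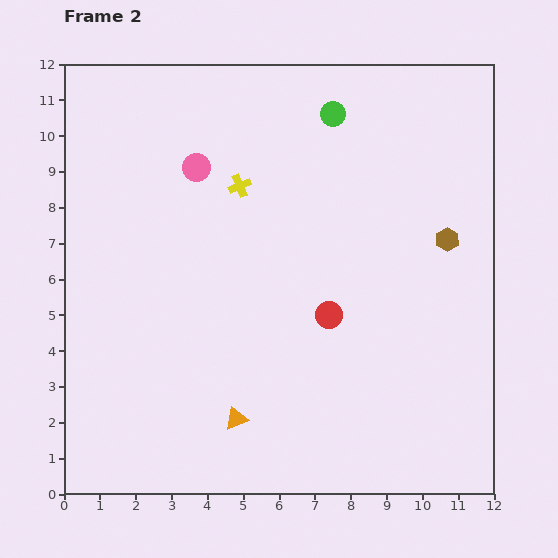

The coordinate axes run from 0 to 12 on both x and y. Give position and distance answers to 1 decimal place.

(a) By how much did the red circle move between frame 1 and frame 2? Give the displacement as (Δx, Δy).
(1.0, -2.7)

The red circle was at (6.4, 7.7) in frame 1 and (7.4, 5.0) in frame 2.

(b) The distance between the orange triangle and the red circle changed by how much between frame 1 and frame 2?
-3.0

Distance in frame 1: 6.9. Distance in frame 2: 3.9.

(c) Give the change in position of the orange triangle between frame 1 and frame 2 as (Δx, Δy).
(-3.3, 1.1)

The orange triangle was at (8.1, 1.0) in frame 1 and (4.8, 2.1) in frame 2.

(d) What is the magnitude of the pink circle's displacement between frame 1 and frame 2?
2.2

The pink circle moved from (5.0, 10.9) to (3.7, 9.1), a distance of √(1.3² + 1.8²) ≈ 2.2.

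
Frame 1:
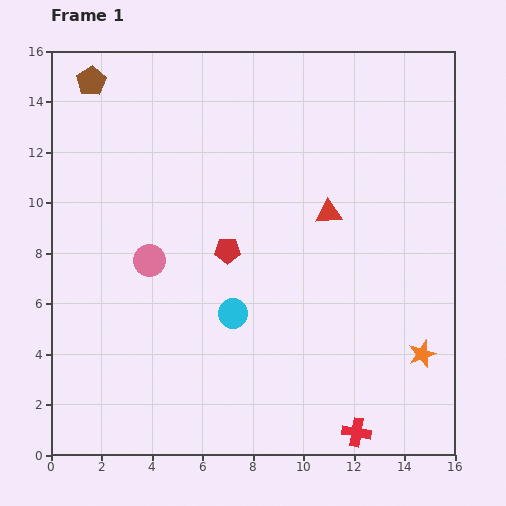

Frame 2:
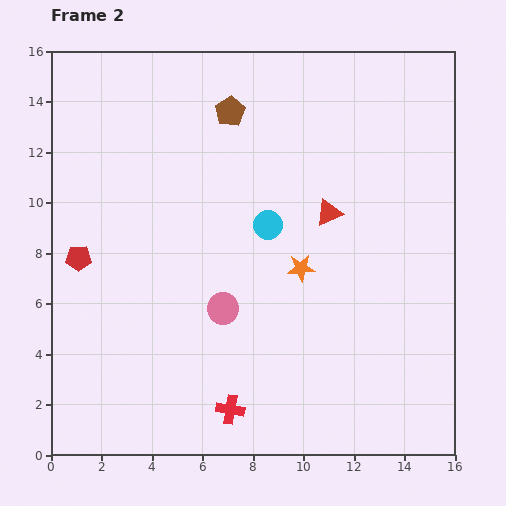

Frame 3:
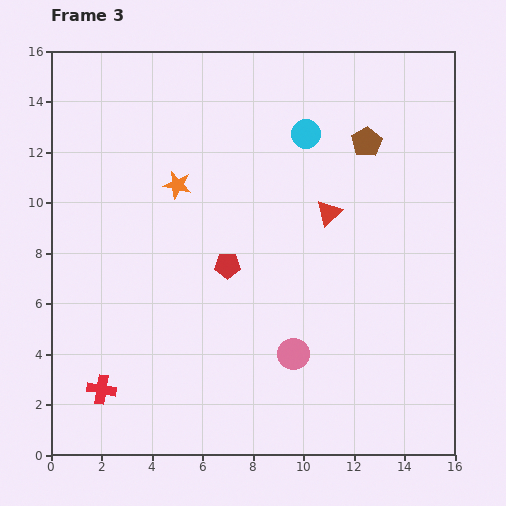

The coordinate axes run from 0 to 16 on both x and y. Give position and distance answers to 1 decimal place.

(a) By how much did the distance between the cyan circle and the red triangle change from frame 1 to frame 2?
-3.0

Distance in frame 1: 5.5. Distance in frame 2: 2.5.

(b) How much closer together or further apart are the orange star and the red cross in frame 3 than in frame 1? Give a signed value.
+4.6

Distance in frame 1: 4.0. Distance in frame 3: 8.6.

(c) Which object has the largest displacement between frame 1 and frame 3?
the orange star

(moved 11.8; next 11.2)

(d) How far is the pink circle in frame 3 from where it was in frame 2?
3.3

The pink circle moved from (6.8, 5.8) to (9.6, 4.0), a distance of √(2.8² + 1.8²) ≈ 3.3.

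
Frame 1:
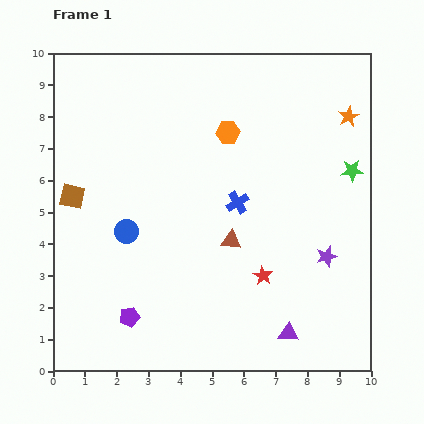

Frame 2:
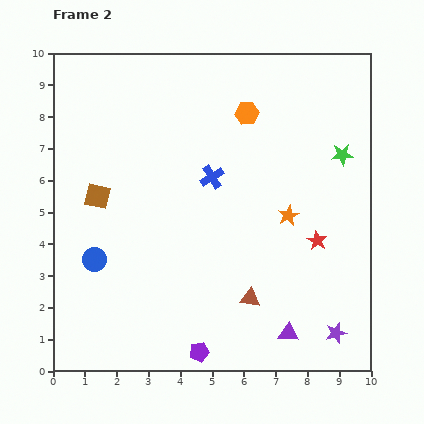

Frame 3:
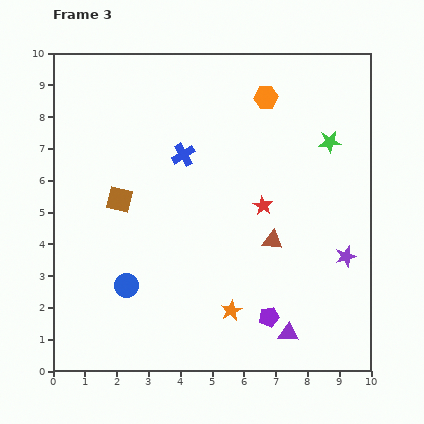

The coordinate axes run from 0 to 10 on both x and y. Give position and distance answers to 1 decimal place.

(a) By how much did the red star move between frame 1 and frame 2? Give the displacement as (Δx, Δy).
(1.7, 1.1)

The red star was at (6.6, 3.0) in frame 1 and (8.3, 4.1) in frame 2.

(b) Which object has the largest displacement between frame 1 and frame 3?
the orange star

(moved 7.1; next 4.4)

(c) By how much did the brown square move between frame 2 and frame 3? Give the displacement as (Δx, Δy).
(0.7, -0.1)

The brown square was at (1.4, 5.5) in frame 2 and (2.1, 5.4) in frame 3.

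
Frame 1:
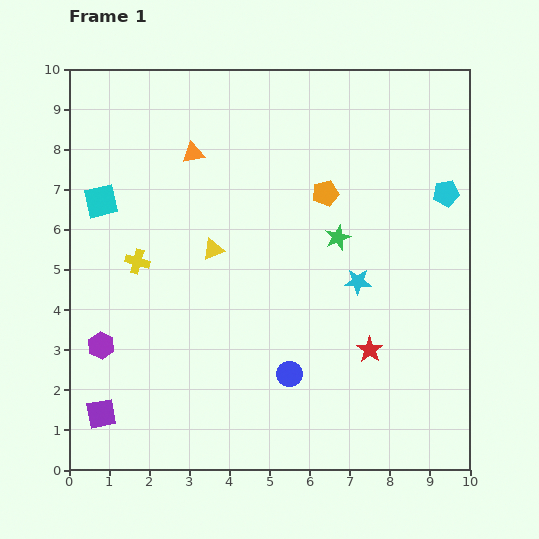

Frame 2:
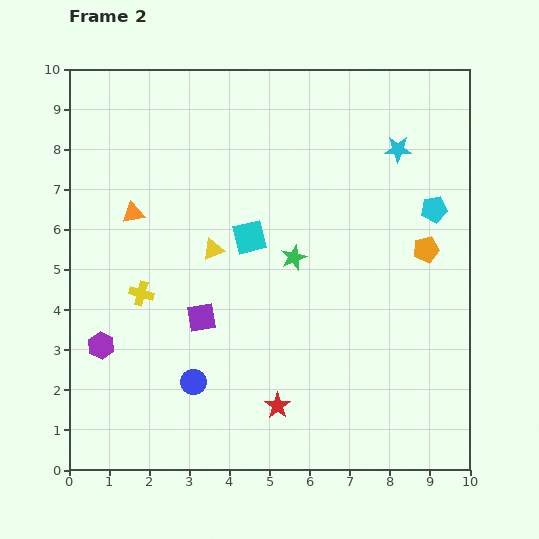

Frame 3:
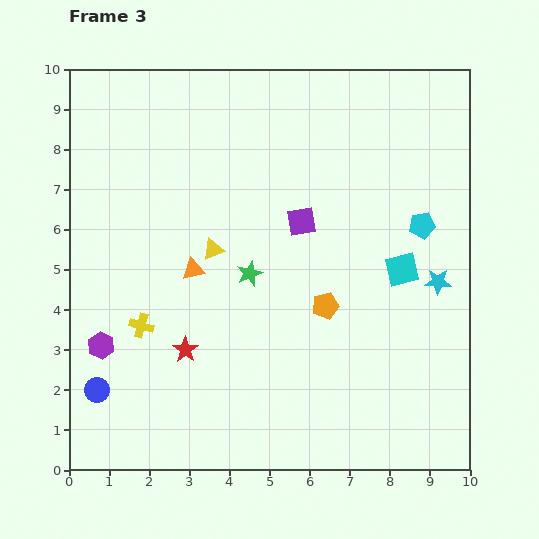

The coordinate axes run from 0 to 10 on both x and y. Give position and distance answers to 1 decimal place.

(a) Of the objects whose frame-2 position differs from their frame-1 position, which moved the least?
the cyan pentagon

(moved 0.5)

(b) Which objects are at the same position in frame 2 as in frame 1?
the purple hexagon, the yellow triangle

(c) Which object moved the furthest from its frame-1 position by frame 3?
the cyan square

(moved 7.7; next 6.9)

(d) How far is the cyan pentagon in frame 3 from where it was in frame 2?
0.5

The cyan pentagon moved from (9.1, 6.5) to (8.8, 6.1), a distance of √(0.3² + 0.4²) ≈ 0.5.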